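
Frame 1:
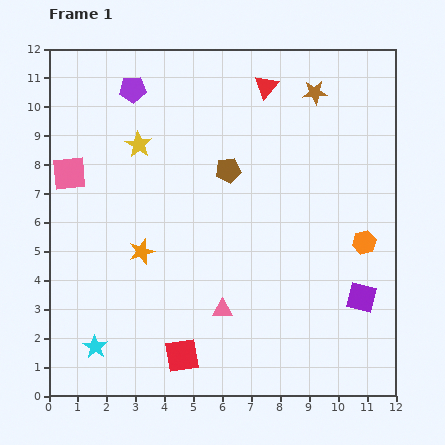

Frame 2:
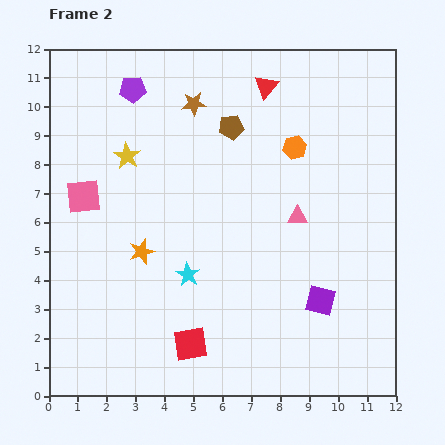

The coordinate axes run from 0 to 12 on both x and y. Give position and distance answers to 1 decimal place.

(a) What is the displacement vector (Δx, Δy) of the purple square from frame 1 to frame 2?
(-1.4, -0.1)

The purple square was at (10.8, 3.4) in frame 1 and (9.4, 3.3) in frame 2.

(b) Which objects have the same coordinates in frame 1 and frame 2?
the orange star, the purple pentagon, the red triangle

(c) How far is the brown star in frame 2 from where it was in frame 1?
4.2

The brown star moved from (9.2, 10.5) to (5.0, 10.1), a distance of √(4.2² + 0.4²) ≈ 4.2.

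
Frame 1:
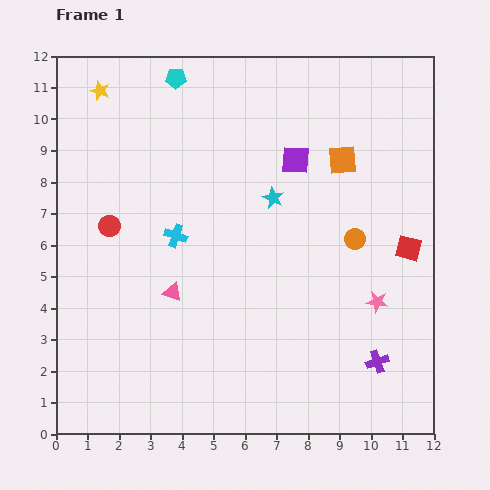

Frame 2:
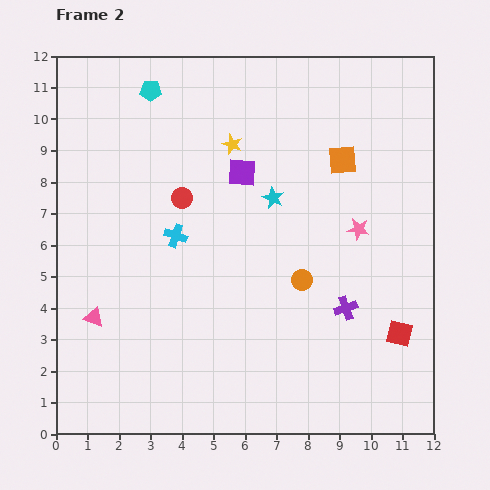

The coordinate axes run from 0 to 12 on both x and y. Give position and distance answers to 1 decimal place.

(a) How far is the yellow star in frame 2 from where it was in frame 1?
4.5

The yellow star moved from (1.4, 10.9) to (5.6, 9.2), a distance of √(4.2² + 1.7²) ≈ 4.5.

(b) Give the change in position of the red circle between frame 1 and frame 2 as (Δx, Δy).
(2.3, 0.9)

The red circle was at (1.7, 6.6) in frame 1 and (4.0, 7.5) in frame 2.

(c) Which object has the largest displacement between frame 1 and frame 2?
the yellow star

(moved 4.5; next 2.7)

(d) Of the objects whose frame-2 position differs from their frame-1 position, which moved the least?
the cyan pentagon

(moved 0.9)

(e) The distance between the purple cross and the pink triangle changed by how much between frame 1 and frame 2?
+1.1

Distance in frame 1: 6.9. Distance in frame 2: 8.0.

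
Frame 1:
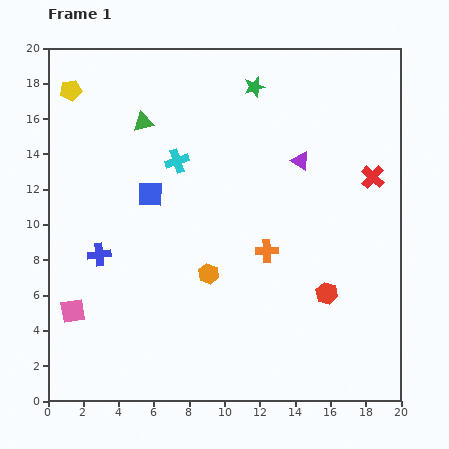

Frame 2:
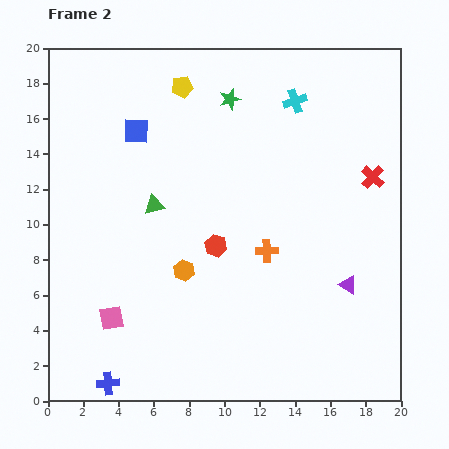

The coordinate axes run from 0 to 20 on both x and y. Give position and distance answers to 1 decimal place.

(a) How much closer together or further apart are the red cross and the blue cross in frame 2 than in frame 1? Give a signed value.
+2.9

Distance in frame 1: 16.1. Distance in frame 2: 19.0.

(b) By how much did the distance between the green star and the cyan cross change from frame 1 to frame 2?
-2.4

Distance in frame 1: 6.1. Distance in frame 2: 3.7.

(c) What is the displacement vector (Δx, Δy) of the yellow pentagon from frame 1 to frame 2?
(6.3, 0.2)

The yellow pentagon was at (1.3, 17.6) in frame 1 and (7.6, 17.8) in frame 2.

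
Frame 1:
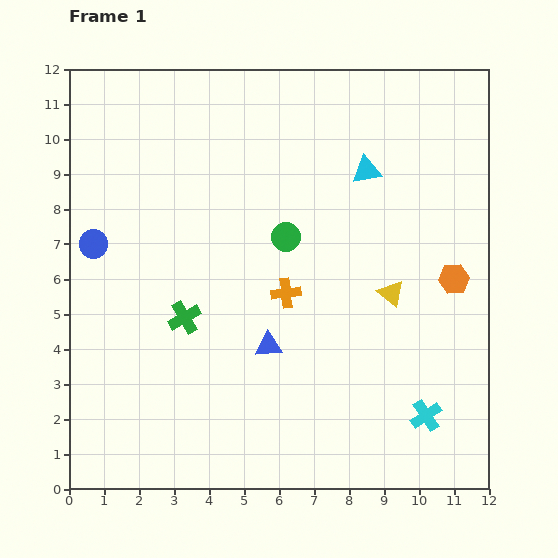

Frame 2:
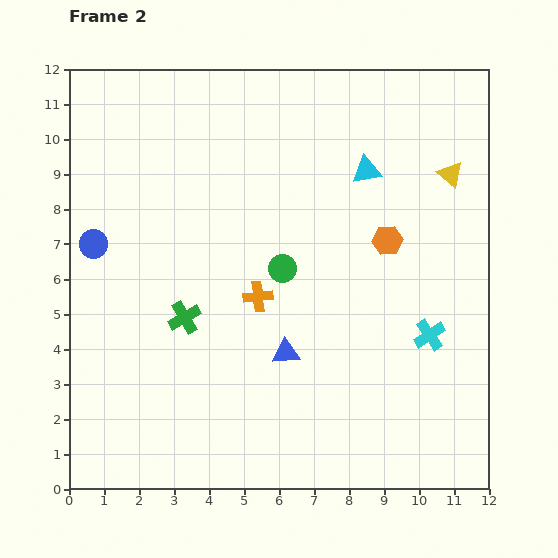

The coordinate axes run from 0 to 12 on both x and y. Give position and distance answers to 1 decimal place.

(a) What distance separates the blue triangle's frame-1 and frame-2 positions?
0.5

The blue triangle moved from (5.7, 4.1) to (6.2, 3.9), a distance of √(0.5² + 0.2²) ≈ 0.5.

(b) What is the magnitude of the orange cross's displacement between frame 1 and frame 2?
0.8

The orange cross moved from (6.2, 5.6) to (5.4, 5.5), a distance of √(0.8² + 0.1²) ≈ 0.8.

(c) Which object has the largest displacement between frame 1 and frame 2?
the yellow triangle

(moved 3.8; next 2.3)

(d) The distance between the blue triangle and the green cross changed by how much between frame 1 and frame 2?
+0.6

Distance in frame 1: 2.5. Distance in frame 2: 3.1.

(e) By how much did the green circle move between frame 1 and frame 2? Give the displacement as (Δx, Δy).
(-0.1, -0.9)

The green circle was at (6.2, 7.2) in frame 1 and (6.1, 6.3) in frame 2.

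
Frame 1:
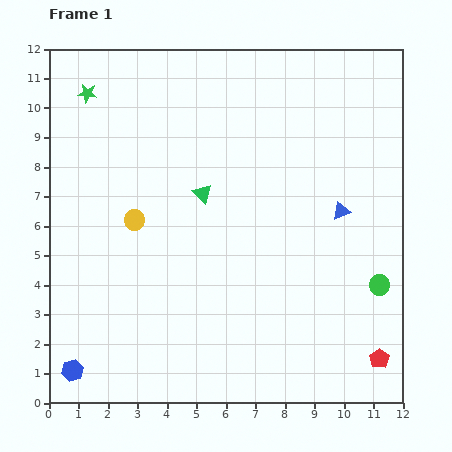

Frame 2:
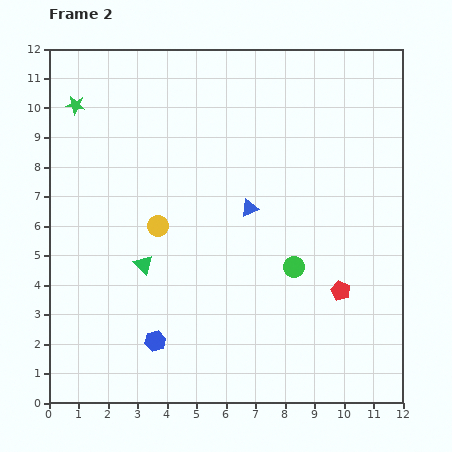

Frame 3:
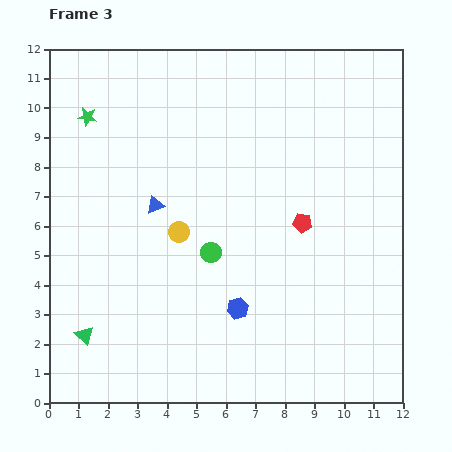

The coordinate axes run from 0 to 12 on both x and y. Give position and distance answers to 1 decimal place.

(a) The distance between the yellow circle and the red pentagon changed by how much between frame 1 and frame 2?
-2.9

Distance in frame 1: 9.5. Distance in frame 2: 6.6.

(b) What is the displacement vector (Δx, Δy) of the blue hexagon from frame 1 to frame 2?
(2.8, 1.0)

The blue hexagon was at (0.8, 1.1) in frame 1 and (3.6, 2.1) in frame 2.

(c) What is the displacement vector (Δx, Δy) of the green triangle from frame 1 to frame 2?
(-2.0, -2.4)

The green triangle was at (5.2, 7.1) in frame 1 and (3.2, 4.7) in frame 2.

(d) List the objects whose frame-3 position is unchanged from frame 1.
none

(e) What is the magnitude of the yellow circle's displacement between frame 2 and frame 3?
0.7

The yellow circle moved from (3.7, 6.0) to (4.4, 5.8), a distance of √(0.7² + 0.2²) ≈ 0.7.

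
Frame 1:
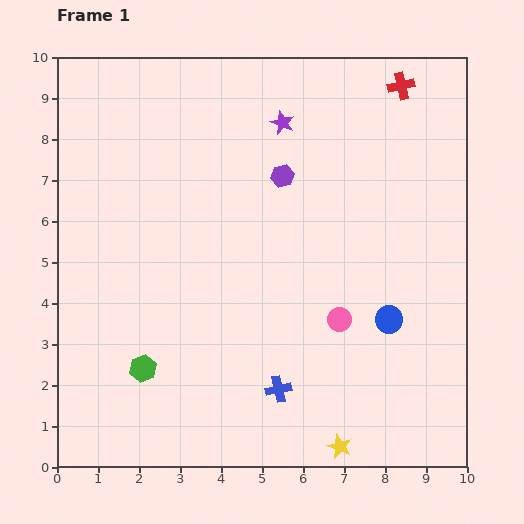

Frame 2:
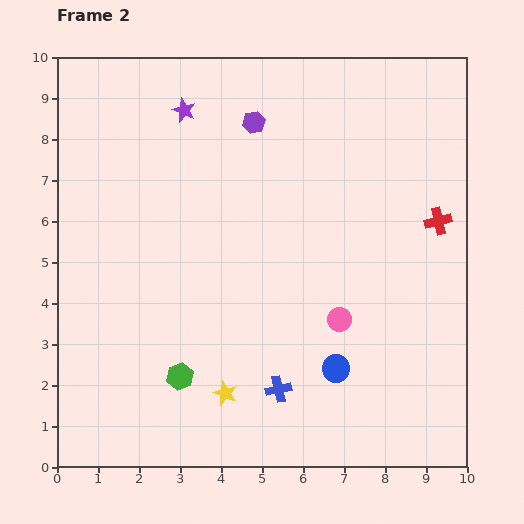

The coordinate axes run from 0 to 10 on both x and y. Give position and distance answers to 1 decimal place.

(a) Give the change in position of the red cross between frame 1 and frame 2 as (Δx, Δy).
(0.9, -3.3)

The red cross was at (8.4, 9.3) in frame 1 and (9.3, 6.0) in frame 2.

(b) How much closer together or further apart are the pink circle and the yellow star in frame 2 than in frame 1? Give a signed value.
+0.2

Distance in frame 1: 3.1. Distance in frame 2: 3.3.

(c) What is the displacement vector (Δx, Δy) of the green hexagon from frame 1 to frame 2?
(0.9, -0.2)

The green hexagon was at (2.1, 2.4) in frame 1 and (3.0, 2.2) in frame 2.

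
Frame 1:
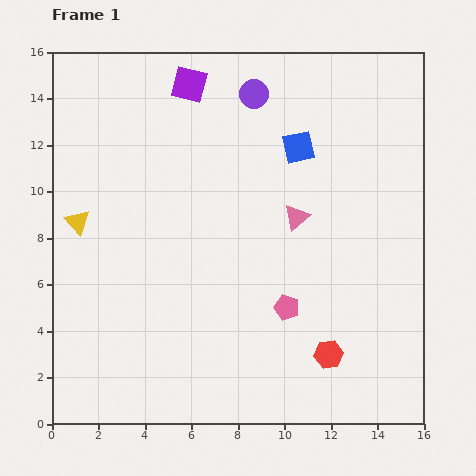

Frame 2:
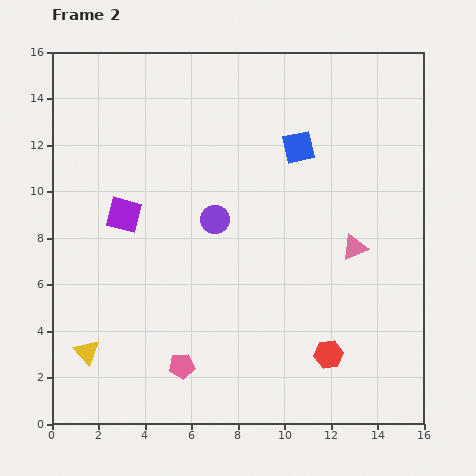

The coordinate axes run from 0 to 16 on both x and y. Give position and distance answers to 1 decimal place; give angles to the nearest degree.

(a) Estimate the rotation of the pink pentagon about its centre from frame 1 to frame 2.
25° counter-clockwise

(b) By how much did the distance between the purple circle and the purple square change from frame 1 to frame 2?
+1.1

Distance in frame 1: 2.8. Distance in frame 2: 3.9.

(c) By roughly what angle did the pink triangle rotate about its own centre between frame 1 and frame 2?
18° clockwise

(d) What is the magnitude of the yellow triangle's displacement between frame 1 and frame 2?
5.6

The yellow triangle moved from (1.1, 8.7) to (1.5, 3.1), a distance of √(0.4² + 5.6²) ≈ 5.6.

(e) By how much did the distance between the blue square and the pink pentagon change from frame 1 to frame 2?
+3.7

Distance in frame 1: 6.9. Distance in frame 2: 10.6.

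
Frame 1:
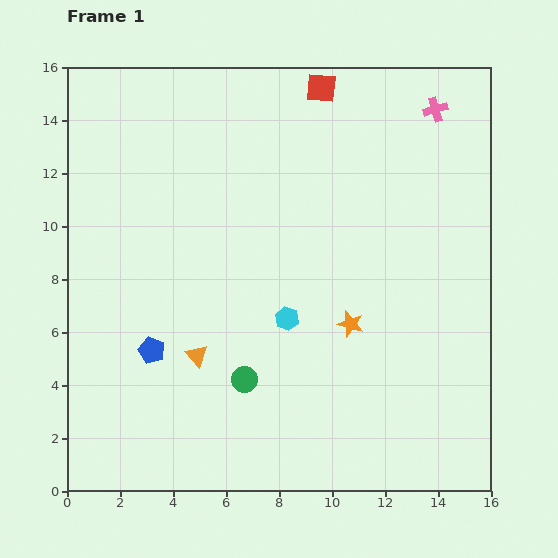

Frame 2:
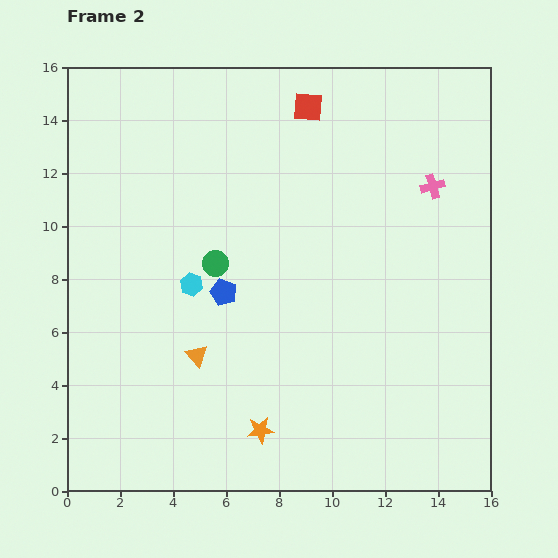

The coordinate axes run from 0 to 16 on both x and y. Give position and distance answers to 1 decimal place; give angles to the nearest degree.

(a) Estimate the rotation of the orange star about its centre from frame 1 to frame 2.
23° counter-clockwise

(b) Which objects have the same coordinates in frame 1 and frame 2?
the orange triangle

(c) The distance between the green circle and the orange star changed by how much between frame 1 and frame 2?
+2.0

Distance in frame 1: 4.5. Distance in frame 2: 6.5.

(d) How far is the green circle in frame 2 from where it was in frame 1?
4.5

The green circle moved from (6.7, 4.2) to (5.6, 8.6), a distance of √(1.1² + 4.4²) ≈ 4.5.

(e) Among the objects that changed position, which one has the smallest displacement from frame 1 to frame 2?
the red square

(moved 0.9)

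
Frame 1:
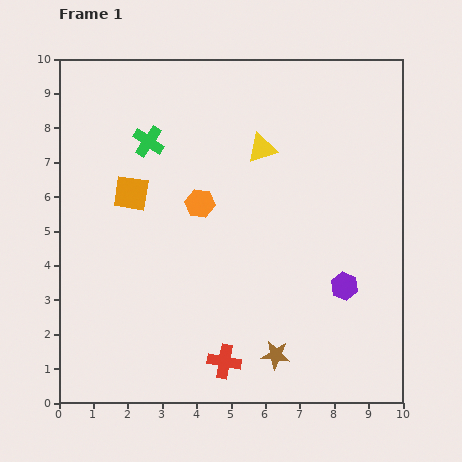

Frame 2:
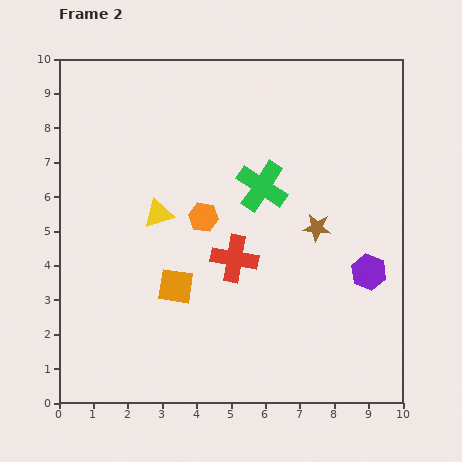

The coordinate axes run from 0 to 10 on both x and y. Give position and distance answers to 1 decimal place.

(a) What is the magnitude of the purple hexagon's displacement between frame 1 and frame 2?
0.8

The purple hexagon moved from (8.3, 3.4) to (9.0, 3.8), a distance of √(0.7² + 0.4²) ≈ 0.8.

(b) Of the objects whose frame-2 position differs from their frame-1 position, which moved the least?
the orange hexagon

(moved 0.4)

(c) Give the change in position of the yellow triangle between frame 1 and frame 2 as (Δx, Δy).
(-3.0, -1.9)

The yellow triangle was at (5.9, 7.4) in frame 1 and (2.9, 5.5) in frame 2.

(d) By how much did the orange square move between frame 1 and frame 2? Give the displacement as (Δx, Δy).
(1.3, -2.7)

The orange square was at (2.1, 6.1) in frame 1 and (3.4, 3.4) in frame 2.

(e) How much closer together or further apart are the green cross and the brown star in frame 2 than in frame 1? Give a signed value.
-5.2

Distance in frame 1: 7.2. Distance in frame 2: 2.0.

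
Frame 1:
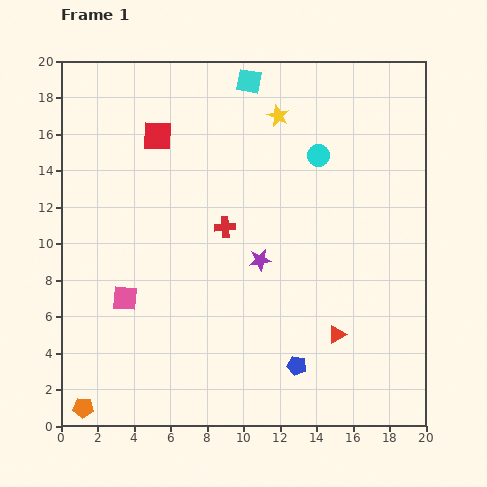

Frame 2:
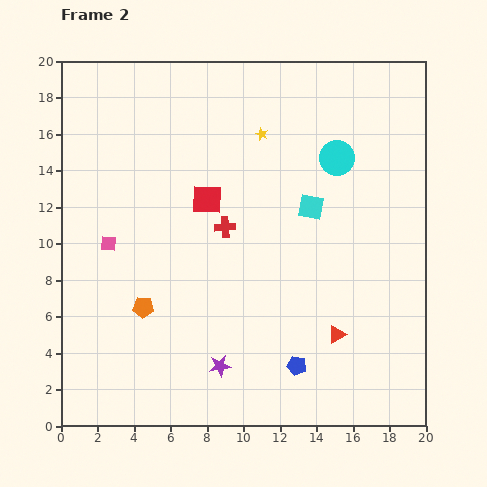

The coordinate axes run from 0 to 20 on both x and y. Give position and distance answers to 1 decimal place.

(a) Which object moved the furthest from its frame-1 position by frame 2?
the cyan square

(moved 7.7; next 6.4)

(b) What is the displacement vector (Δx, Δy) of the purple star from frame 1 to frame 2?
(-2.2, -5.8)

The purple star was at (10.9, 9.1) in frame 1 and (8.7, 3.3) in frame 2.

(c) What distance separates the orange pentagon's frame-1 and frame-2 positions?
6.4

The orange pentagon moved from (1.2, 1.0) to (4.5, 6.5), a distance of √(3.3² + 5.5²) ≈ 6.4.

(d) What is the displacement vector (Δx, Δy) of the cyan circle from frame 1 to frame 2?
(1.0, -0.1)

The cyan circle was at (14.1, 14.8) in frame 1 and (15.1, 14.7) in frame 2.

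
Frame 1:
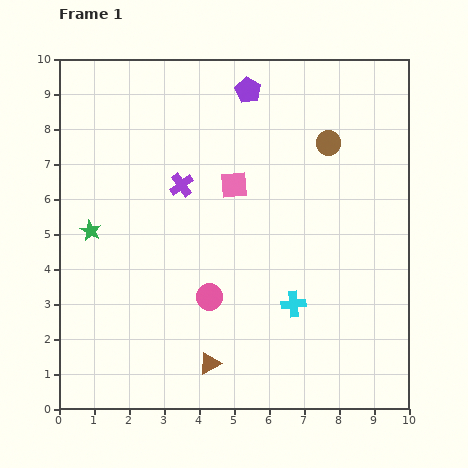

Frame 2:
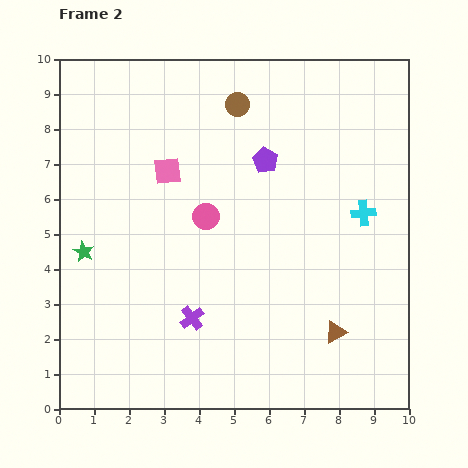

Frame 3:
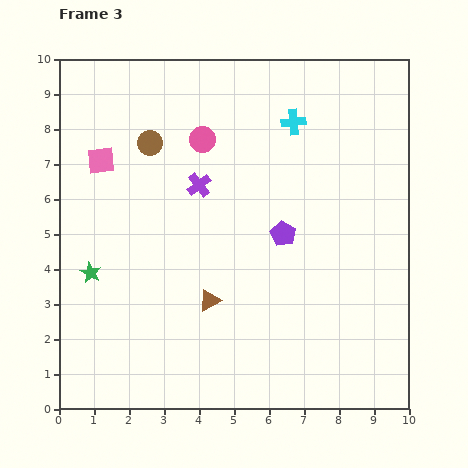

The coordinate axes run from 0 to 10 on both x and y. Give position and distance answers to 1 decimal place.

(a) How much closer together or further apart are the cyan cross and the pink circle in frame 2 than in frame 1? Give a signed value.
+2.1

Distance in frame 1: 2.4. Distance in frame 2: 4.5.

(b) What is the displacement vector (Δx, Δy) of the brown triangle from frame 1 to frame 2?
(3.6, 0.9)

The brown triangle was at (4.3, 1.3) in frame 1 and (7.9, 2.2) in frame 2.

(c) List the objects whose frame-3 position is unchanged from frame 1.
none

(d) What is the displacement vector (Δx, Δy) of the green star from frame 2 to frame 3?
(0.2, -0.6)

The green star was at (0.7, 4.5) in frame 2 and (0.9, 3.9) in frame 3.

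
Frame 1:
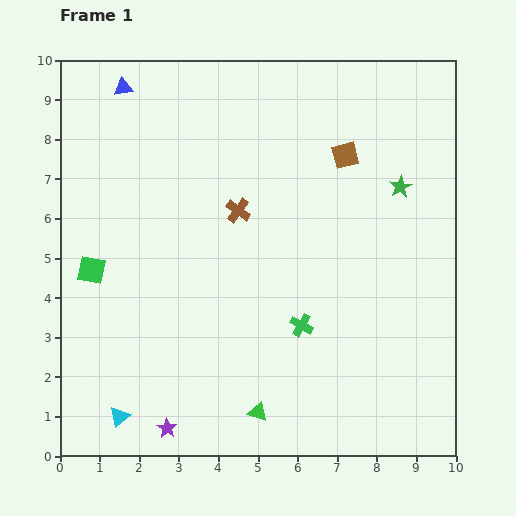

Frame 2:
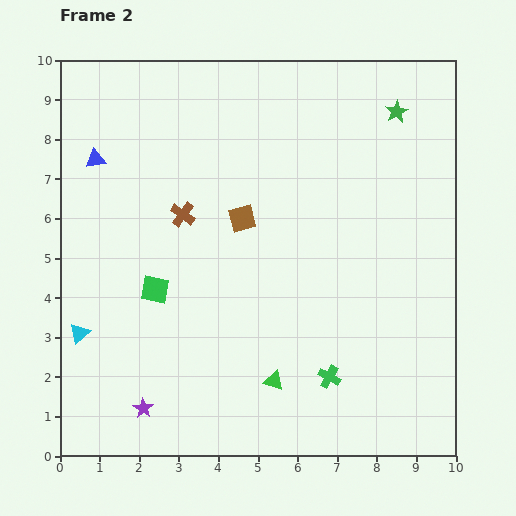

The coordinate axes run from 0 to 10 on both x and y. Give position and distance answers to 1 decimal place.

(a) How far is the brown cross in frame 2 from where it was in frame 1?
1.4

The brown cross moved from (4.5, 6.2) to (3.1, 6.1), a distance of √(1.4² + 0.1²) ≈ 1.4.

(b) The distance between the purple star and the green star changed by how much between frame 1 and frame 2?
+1.4

Distance in frame 1: 8.5. Distance in frame 2: 9.9.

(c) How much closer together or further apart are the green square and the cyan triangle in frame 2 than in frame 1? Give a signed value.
-1.6

Distance in frame 1: 3.8. Distance in frame 2: 2.2.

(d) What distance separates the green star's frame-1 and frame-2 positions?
1.9

The green star moved from (8.6, 6.8) to (8.5, 8.7), a distance of √(0.1² + 1.9²) ≈ 1.9.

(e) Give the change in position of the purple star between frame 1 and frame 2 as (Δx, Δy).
(-0.6, 0.5)

The purple star was at (2.7, 0.7) in frame 1 and (2.1, 1.2) in frame 2.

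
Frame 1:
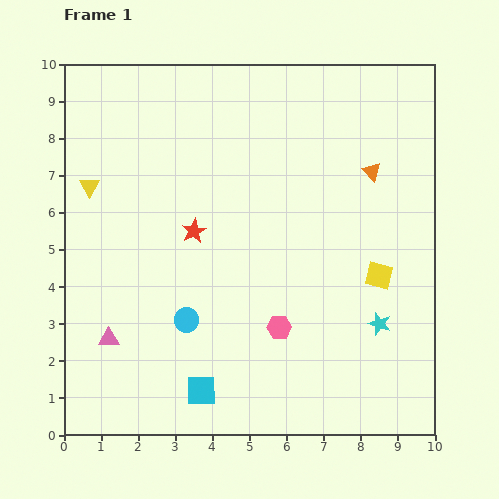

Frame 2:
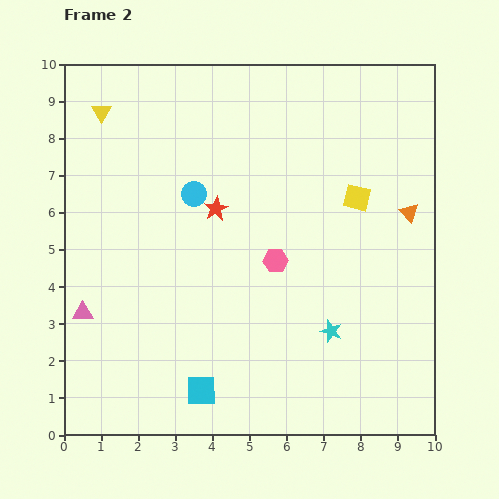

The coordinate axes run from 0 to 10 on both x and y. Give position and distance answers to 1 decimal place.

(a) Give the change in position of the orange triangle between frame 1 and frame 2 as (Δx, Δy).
(1.0, -1.1)

The orange triangle was at (8.3, 7.1) in frame 1 and (9.3, 6.0) in frame 2.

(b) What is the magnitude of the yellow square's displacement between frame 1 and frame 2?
2.2

The yellow square moved from (8.5, 4.3) to (7.9, 6.4), a distance of √(0.6² + 2.1²) ≈ 2.2.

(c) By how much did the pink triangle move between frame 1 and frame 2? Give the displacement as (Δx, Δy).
(-0.7, 0.7)

The pink triangle was at (1.2, 2.6) in frame 1 and (0.5, 3.3) in frame 2.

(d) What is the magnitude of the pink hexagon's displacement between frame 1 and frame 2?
1.8

The pink hexagon moved from (5.8, 2.9) to (5.7, 4.7), a distance of √(0.1² + 1.8²) ≈ 1.8.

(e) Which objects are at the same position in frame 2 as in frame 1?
the cyan square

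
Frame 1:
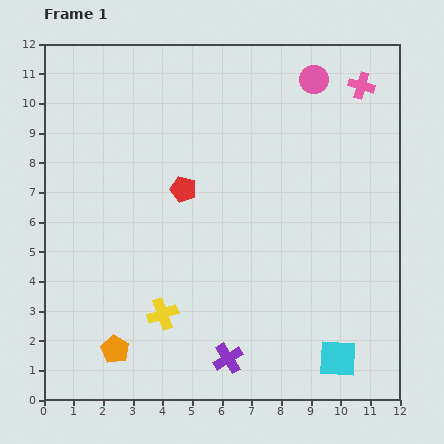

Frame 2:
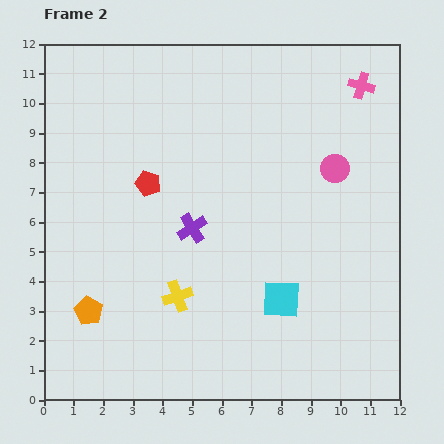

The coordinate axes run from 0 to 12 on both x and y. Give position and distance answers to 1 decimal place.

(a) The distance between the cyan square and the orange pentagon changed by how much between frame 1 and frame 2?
-1.0

Distance in frame 1: 7.5. Distance in frame 2: 6.5.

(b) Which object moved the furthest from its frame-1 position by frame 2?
the purple cross

(moved 4.6; next 3.1)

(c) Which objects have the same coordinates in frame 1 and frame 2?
the pink cross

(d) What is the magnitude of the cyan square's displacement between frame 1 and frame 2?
2.8

The cyan square moved from (9.9, 1.4) to (8.0, 3.4), a distance of √(1.9² + 2.0²) ≈ 2.8.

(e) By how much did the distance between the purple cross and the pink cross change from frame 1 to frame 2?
-2.7

Distance in frame 1: 10.2. Distance in frame 2: 7.5.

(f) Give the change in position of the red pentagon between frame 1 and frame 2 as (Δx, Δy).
(-1.2, 0.2)

The red pentagon was at (4.7, 7.1) in frame 1 and (3.5, 7.3) in frame 2.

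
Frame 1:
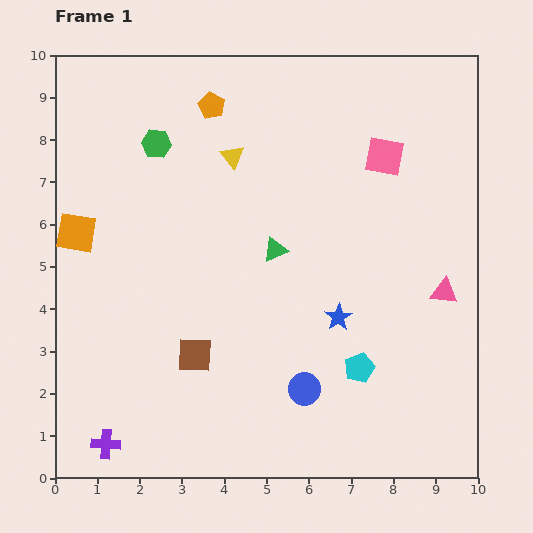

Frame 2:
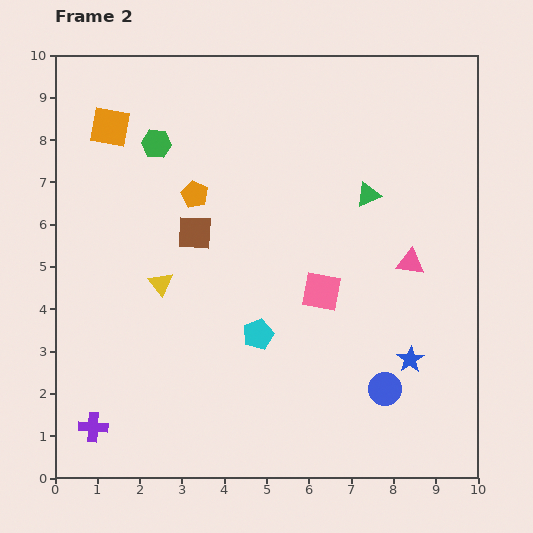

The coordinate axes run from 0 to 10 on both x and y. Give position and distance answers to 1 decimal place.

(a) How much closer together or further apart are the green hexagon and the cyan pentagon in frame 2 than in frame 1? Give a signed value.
-2.1

Distance in frame 1: 7.2. Distance in frame 2: 5.1.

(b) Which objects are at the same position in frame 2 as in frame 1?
the green hexagon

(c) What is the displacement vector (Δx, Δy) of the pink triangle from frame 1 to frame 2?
(-0.8, 0.7)

The pink triangle was at (9.2, 4.4) in frame 1 and (8.4, 5.1) in frame 2.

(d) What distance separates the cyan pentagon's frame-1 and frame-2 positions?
2.5

The cyan pentagon moved from (7.2, 2.6) to (4.8, 3.4), a distance of √(2.4² + 0.8²) ≈ 2.5.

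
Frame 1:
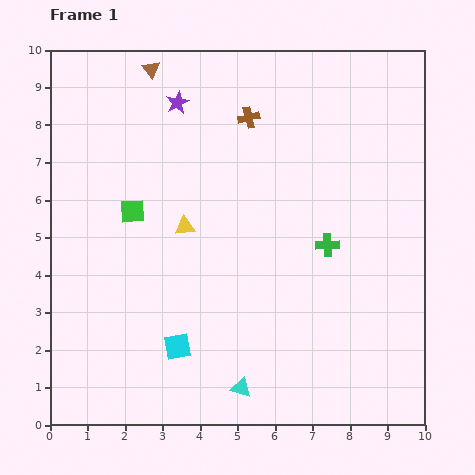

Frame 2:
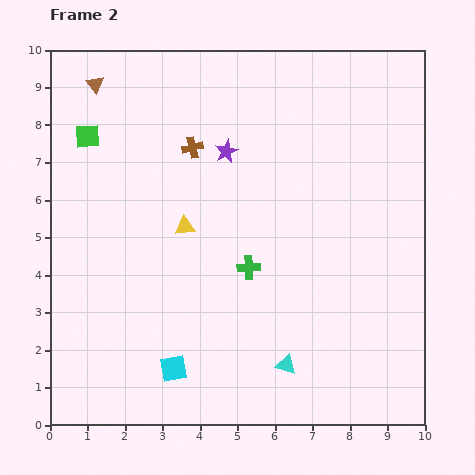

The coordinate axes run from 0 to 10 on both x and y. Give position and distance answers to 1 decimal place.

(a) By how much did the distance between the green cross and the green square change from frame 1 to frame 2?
+0.2

Distance in frame 1: 5.3. Distance in frame 2: 5.5.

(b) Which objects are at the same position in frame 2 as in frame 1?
the yellow triangle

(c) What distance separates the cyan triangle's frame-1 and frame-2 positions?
1.3

The cyan triangle moved from (5.1, 1.0) to (6.3, 1.6), a distance of √(1.2² + 0.6²) ≈ 1.3.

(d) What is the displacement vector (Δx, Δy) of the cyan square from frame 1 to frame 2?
(-0.1, -0.6)

The cyan square was at (3.4, 2.1) in frame 1 and (3.3, 1.5) in frame 2.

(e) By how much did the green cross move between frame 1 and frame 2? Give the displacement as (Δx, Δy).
(-2.1, -0.6)

The green cross was at (7.4, 4.8) in frame 1 and (5.3, 4.2) in frame 2.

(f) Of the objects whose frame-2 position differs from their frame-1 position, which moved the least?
the cyan square

(moved 0.6)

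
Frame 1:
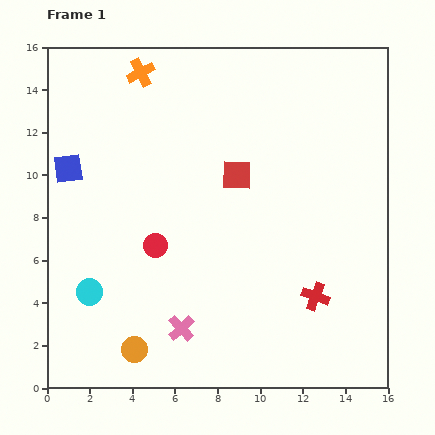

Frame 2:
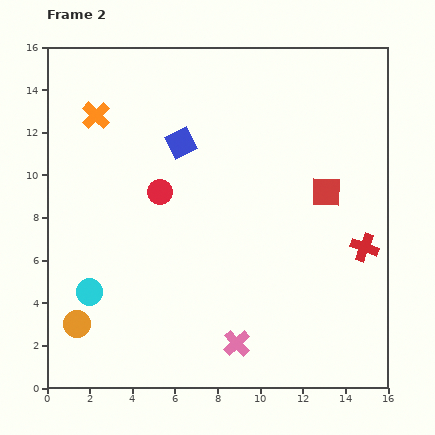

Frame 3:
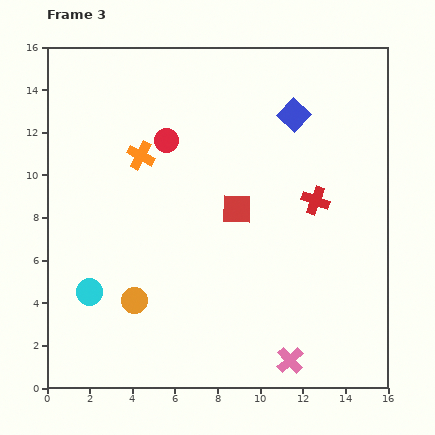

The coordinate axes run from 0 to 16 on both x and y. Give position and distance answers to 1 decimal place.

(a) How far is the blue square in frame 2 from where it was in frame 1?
5.4

The blue square moved from (1.0, 10.3) to (6.3, 11.5), a distance of √(5.3² + 1.2²) ≈ 5.4.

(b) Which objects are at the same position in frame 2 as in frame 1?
the cyan circle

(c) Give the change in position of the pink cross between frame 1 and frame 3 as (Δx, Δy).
(5.1, -1.5)

The pink cross was at (6.3, 2.8) in frame 1 and (11.4, 1.3) in frame 3.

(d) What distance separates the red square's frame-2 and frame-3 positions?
4.3

The red square moved from (13.1, 9.2) to (8.9, 8.4), a distance of √(4.2² + 0.8²) ≈ 4.3.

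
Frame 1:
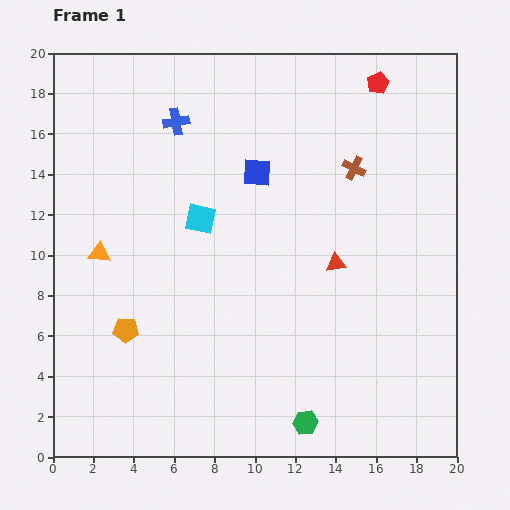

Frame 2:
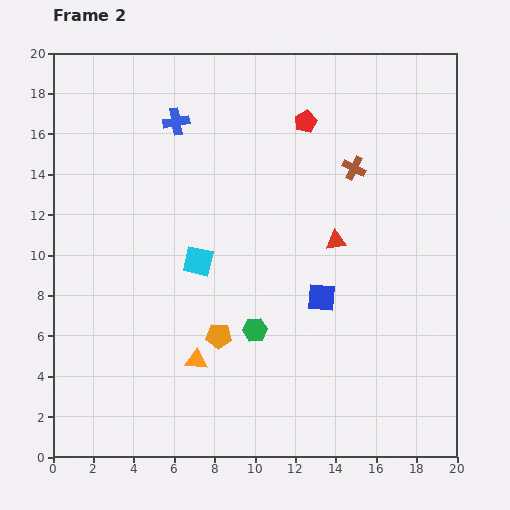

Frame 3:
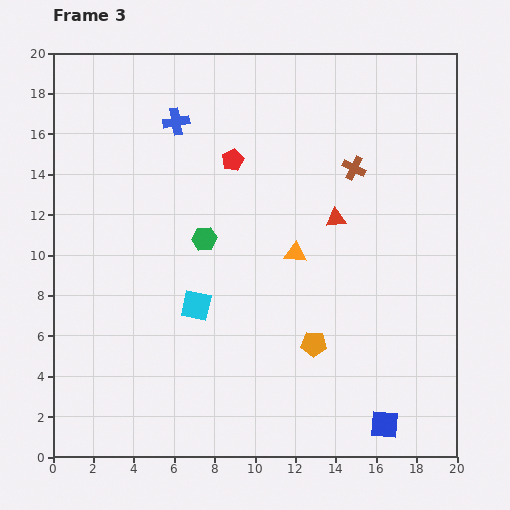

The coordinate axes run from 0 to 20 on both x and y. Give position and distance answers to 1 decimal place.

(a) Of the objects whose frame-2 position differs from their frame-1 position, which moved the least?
the red triangle

(moved 1.1)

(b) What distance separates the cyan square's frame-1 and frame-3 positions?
4.3

The cyan square moved from (7.3, 11.8) to (7.1, 7.5), a distance of √(0.2² + 4.3²) ≈ 4.3.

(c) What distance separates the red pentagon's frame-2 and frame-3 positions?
4.1

The red pentagon moved from (12.5, 16.6) to (8.9, 14.7), a distance of √(3.6² + 1.9²) ≈ 4.1.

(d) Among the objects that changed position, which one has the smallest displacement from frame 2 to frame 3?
the red triangle

(moved 1.1)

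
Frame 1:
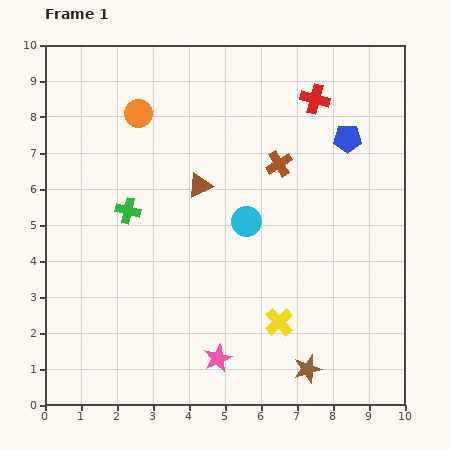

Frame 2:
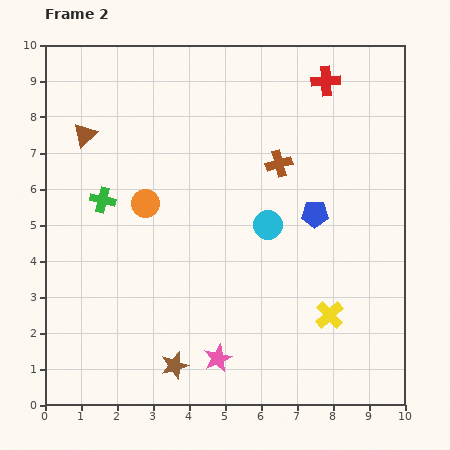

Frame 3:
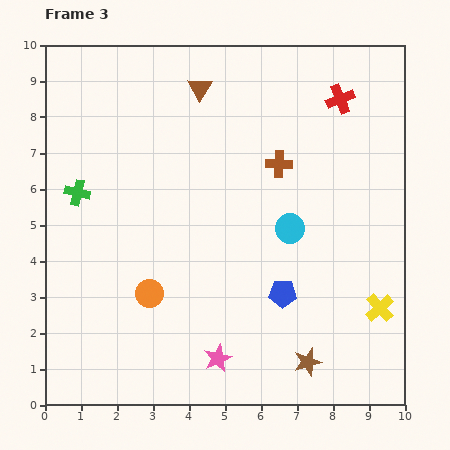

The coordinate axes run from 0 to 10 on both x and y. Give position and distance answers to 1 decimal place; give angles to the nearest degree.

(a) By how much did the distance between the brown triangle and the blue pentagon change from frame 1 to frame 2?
+2.5

Distance in frame 1: 4.3. Distance in frame 2: 6.8.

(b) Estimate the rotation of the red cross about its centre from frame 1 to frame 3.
39° counter-clockwise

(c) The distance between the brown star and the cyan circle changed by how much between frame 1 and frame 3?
-0.7

Distance in frame 1: 4.4. Distance in frame 3: 3.7.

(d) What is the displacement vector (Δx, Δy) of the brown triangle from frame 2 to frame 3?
(3.2, 1.3)

The brown triangle was at (1.1, 7.5) in frame 2 and (4.3, 8.8) in frame 3.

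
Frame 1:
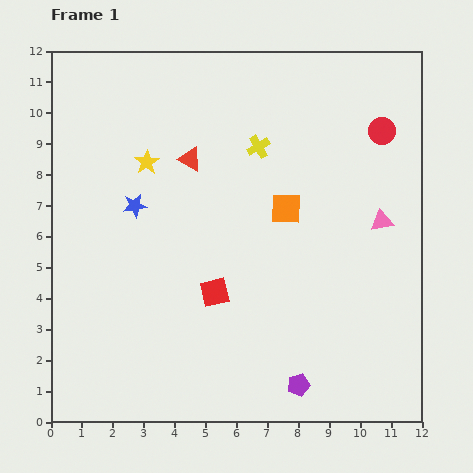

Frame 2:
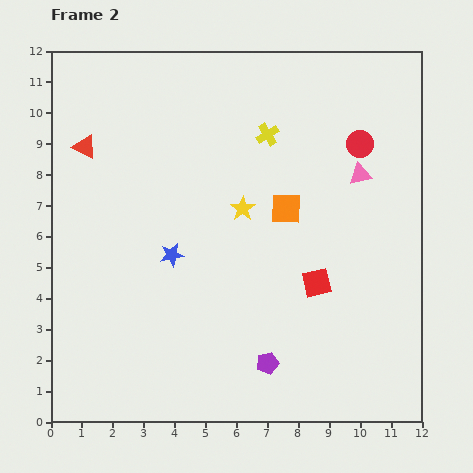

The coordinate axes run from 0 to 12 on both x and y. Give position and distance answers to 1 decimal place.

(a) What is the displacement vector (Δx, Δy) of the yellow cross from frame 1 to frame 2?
(0.3, 0.4)

The yellow cross was at (6.7, 8.9) in frame 1 and (7.0, 9.3) in frame 2.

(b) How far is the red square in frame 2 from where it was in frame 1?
3.3

The red square moved from (5.3, 4.2) to (8.6, 4.5), a distance of √(3.3² + 0.3²) ≈ 3.3.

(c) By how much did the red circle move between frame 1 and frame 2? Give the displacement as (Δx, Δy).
(-0.7, -0.4)

The red circle was at (10.7, 9.4) in frame 1 and (10.0, 9.0) in frame 2.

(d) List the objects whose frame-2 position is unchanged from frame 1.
the orange square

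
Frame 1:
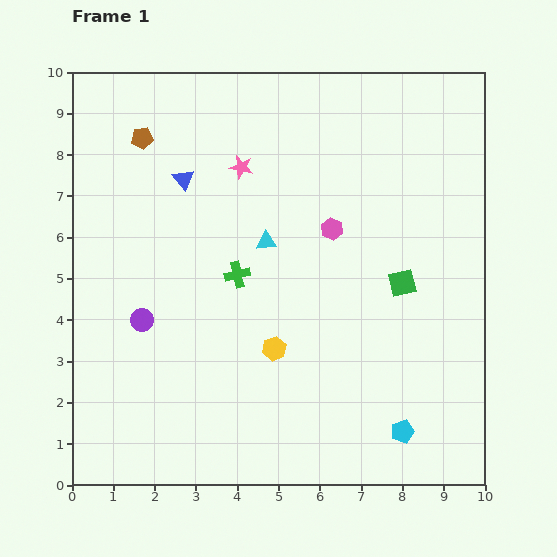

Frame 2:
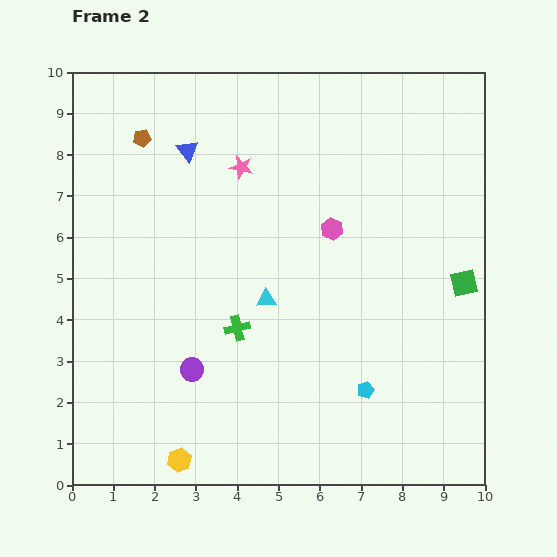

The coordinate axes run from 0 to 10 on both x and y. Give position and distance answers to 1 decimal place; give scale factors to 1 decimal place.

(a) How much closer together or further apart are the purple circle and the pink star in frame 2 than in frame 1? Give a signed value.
+0.6

Distance in frame 1: 4.4. Distance in frame 2: 5.0.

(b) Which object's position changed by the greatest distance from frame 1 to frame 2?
the yellow hexagon

(moved 3.5; next 1.7)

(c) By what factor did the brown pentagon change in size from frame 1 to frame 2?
0.8×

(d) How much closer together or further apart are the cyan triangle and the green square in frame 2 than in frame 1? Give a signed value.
+1.4

Distance in frame 1: 3.4. Distance in frame 2: 4.8.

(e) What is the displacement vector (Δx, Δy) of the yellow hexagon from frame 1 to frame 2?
(-2.3, -2.7)

The yellow hexagon was at (4.9, 3.3) in frame 1 and (2.6, 0.6) in frame 2.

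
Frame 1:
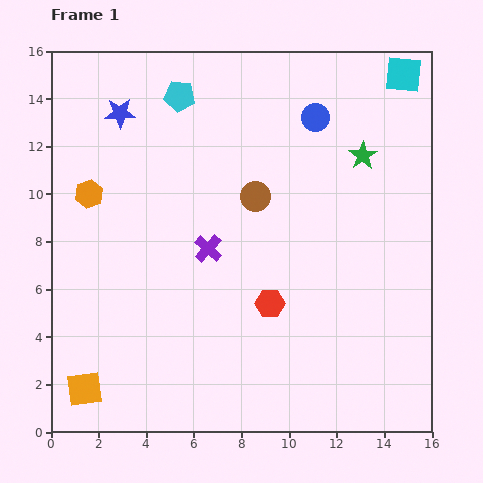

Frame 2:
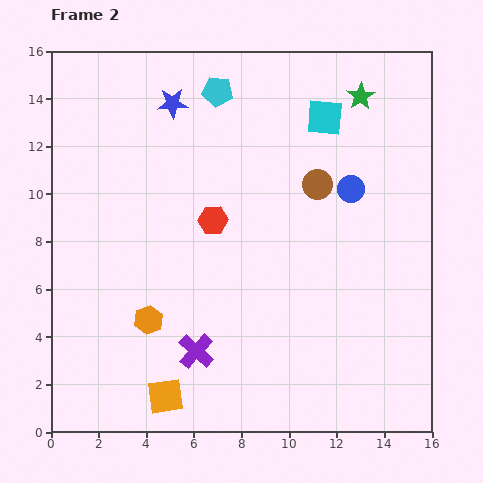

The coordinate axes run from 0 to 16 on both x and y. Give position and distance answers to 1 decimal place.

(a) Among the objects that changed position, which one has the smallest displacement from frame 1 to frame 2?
the cyan pentagon

(moved 1.6)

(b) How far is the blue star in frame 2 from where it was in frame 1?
2.2

The blue star moved from (2.9, 13.4) to (5.1, 13.8), a distance of √(2.2² + 0.4²) ≈ 2.2.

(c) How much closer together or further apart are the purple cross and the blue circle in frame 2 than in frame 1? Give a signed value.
+2.3

Distance in frame 1: 7.1. Distance in frame 2: 9.4.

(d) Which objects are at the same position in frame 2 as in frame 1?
none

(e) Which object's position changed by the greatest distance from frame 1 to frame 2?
the orange hexagon

(moved 5.9; next 4.3)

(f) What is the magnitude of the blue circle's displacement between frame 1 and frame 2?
3.4

The blue circle moved from (11.1, 13.2) to (12.6, 10.2), a distance of √(1.5² + 3.0²) ≈ 3.4.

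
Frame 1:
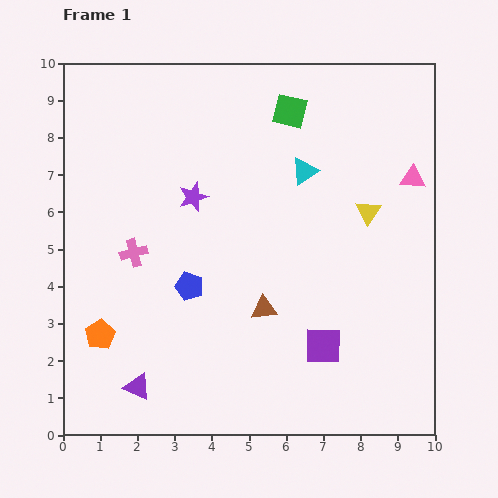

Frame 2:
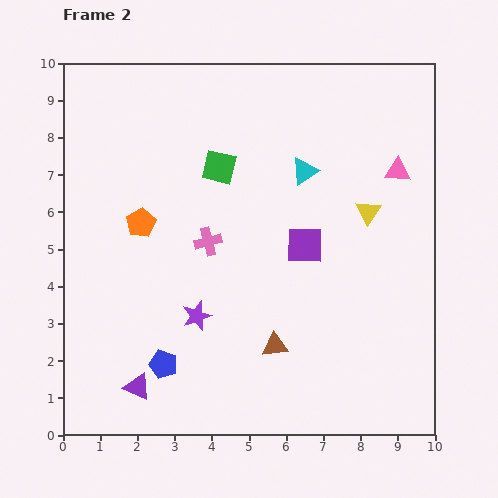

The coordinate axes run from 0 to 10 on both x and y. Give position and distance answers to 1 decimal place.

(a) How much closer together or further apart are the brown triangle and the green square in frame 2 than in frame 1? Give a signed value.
-0.3

Distance in frame 1: 5.3. Distance in frame 2: 5.0.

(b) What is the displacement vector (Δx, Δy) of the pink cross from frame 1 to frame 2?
(2.0, 0.3)

The pink cross was at (1.9, 4.9) in frame 1 and (3.9, 5.2) in frame 2.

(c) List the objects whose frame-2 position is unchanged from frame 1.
the purple triangle, the cyan triangle, the yellow triangle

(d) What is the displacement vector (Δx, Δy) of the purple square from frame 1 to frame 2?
(-0.5, 2.7)

The purple square was at (7.0, 2.4) in frame 1 and (6.5, 5.1) in frame 2.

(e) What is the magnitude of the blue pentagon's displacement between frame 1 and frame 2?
2.2

The blue pentagon moved from (3.4, 4.0) to (2.7, 1.9), a distance of √(0.7² + 2.1²) ≈ 2.2.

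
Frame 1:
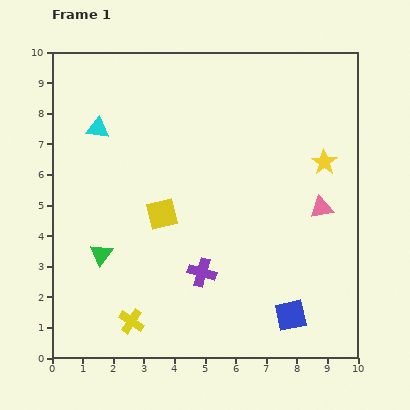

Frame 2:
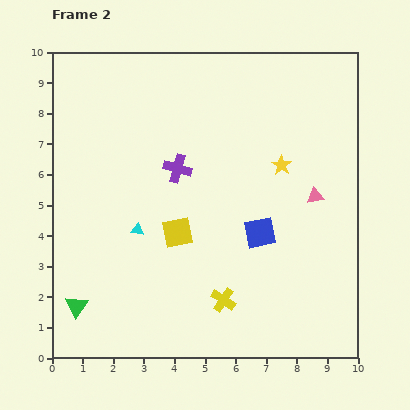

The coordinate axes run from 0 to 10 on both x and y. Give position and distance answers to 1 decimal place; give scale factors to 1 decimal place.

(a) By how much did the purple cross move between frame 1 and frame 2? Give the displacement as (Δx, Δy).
(-0.8, 3.4)

The purple cross was at (4.9, 2.8) in frame 1 and (4.1, 6.2) in frame 2.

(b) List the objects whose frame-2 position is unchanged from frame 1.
none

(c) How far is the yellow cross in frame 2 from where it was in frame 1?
3.1

The yellow cross moved from (2.6, 1.2) to (5.6, 1.9), a distance of √(3.0² + 0.7²) ≈ 3.1.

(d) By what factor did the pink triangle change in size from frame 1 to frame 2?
0.7×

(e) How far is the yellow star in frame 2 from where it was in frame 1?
1.4

The yellow star moved from (8.9, 6.4) to (7.5, 6.3), a distance of √(1.4² + 0.1²) ≈ 1.4.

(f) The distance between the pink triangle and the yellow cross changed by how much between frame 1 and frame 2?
-2.7

Distance in frame 1: 7.2. Distance in frame 2: 4.5.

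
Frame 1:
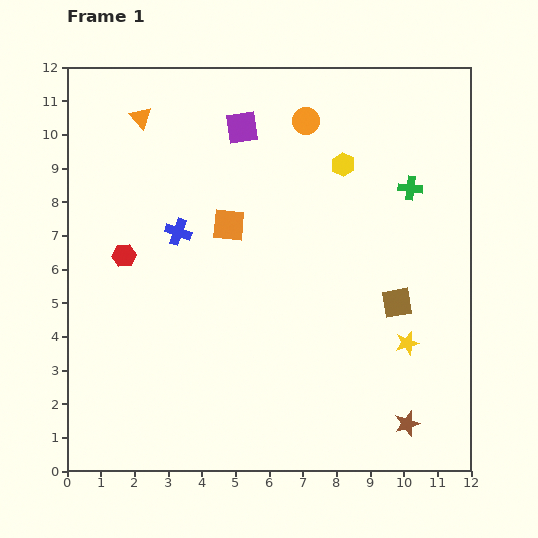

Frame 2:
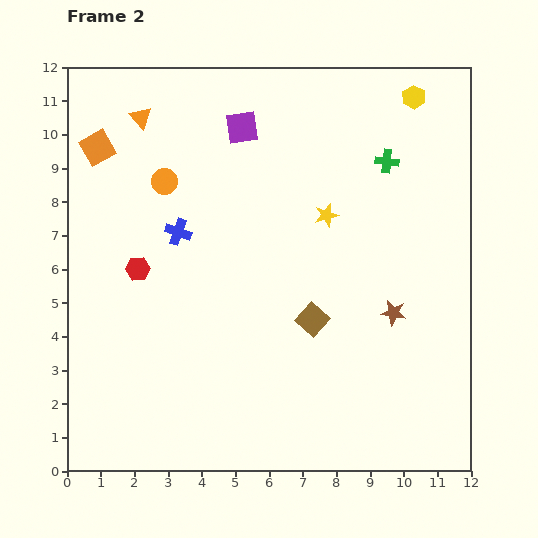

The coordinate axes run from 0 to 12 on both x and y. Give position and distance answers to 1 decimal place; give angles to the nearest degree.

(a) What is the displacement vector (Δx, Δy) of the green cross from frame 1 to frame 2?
(-0.7, 0.8)

The green cross was at (10.2, 8.4) in frame 1 and (9.5, 9.2) in frame 2.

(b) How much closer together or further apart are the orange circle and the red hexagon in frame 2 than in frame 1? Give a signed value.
-4.0

Distance in frame 1: 6.7. Distance in frame 2: 2.7.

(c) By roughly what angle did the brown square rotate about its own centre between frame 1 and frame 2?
38° counter-clockwise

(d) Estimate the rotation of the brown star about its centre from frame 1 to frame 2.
27° clockwise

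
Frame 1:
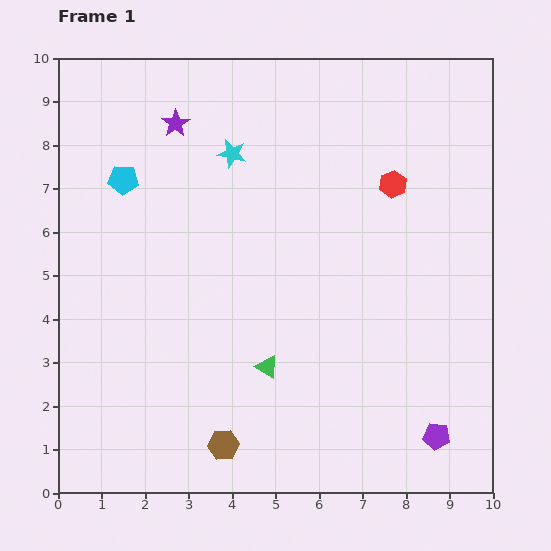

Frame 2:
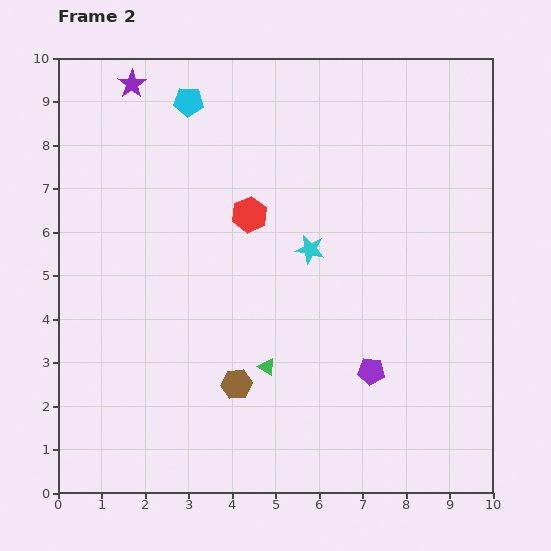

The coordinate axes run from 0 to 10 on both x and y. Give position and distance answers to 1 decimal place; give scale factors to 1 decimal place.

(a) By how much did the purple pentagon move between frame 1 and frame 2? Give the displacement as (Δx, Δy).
(-1.5, 1.5)

The purple pentagon was at (8.7, 1.3) in frame 1 and (7.2, 2.8) in frame 2.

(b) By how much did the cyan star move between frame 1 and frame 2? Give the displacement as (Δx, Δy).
(1.8, -2.2)

The cyan star was at (4.0, 7.8) in frame 1 and (5.8, 5.6) in frame 2.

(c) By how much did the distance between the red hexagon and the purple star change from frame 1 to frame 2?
-1.2

Distance in frame 1: 5.2. Distance in frame 2: 4.0.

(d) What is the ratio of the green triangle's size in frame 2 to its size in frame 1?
0.7×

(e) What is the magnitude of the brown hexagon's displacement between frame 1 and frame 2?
1.4

The brown hexagon moved from (3.8, 1.1) to (4.1, 2.5), a distance of √(0.3² + 1.4²) ≈ 1.4.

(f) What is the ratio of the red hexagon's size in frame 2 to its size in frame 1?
1.3×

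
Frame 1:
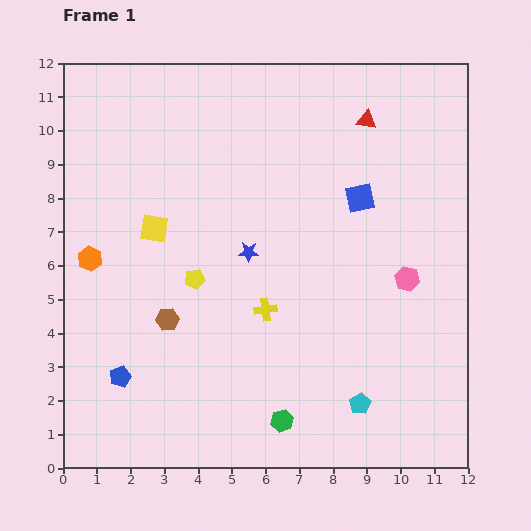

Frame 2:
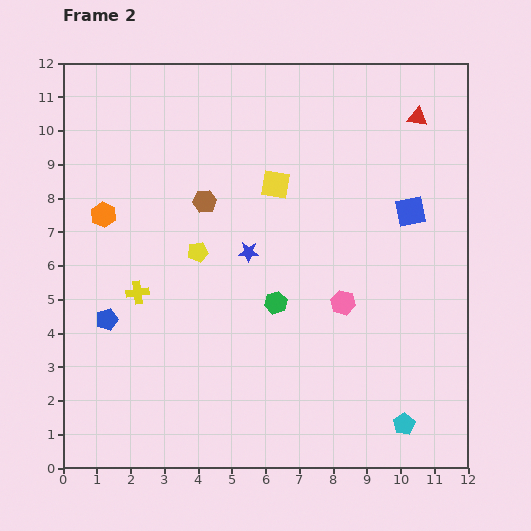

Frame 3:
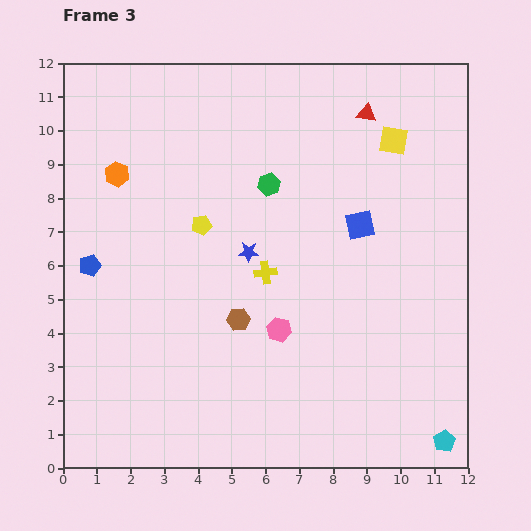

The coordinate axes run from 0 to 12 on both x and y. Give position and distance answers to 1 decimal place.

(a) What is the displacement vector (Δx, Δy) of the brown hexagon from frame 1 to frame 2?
(1.1, 3.5)

The brown hexagon was at (3.1, 4.4) in frame 1 and (4.2, 7.9) in frame 2.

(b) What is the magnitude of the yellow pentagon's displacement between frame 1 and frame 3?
1.6

The yellow pentagon moved from (3.9, 5.6) to (4.1, 7.2), a distance of √(0.2² + 1.6²) ≈ 1.6.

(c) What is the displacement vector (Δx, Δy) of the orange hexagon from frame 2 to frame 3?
(0.4, 1.2)

The orange hexagon was at (1.2, 7.5) in frame 2 and (1.6, 8.7) in frame 3.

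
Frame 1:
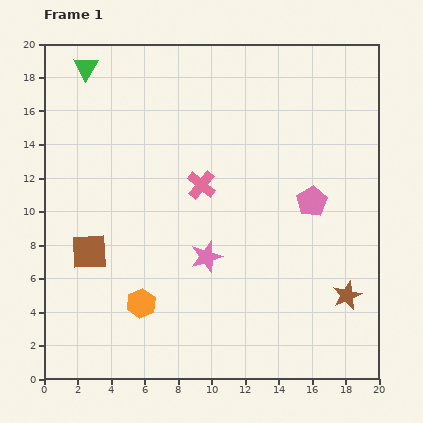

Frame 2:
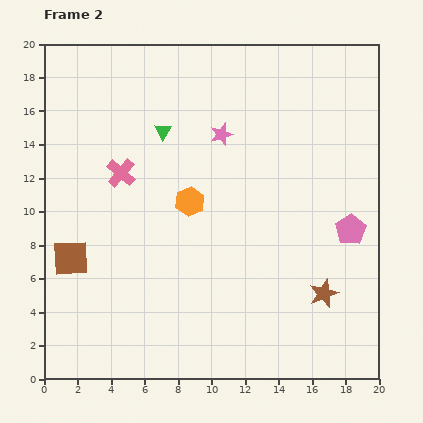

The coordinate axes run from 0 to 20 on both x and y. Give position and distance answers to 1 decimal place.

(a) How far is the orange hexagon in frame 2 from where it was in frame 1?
6.8

The orange hexagon moved from (5.8, 4.5) to (8.7, 10.6), a distance of √(2.9² + 6.1²) ≈ 6.8.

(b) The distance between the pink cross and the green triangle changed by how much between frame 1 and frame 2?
-6.3

Distance in frame 1: 9.8. Distance in frame 2: 3.5.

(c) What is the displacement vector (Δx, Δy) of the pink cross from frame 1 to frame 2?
(-4.8, 0.7)

The pink cross was at (9.4, 11.6) in frame 1 and (4.6, 12.3) in frame 2.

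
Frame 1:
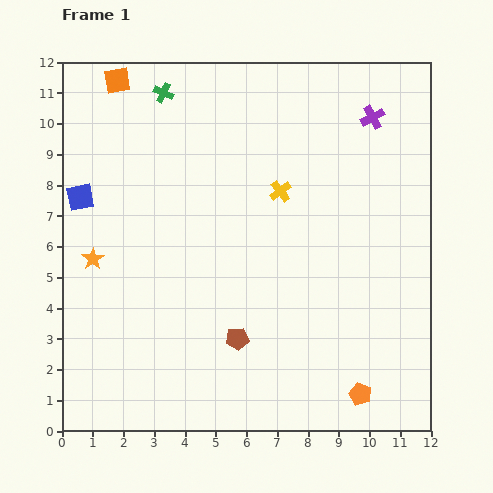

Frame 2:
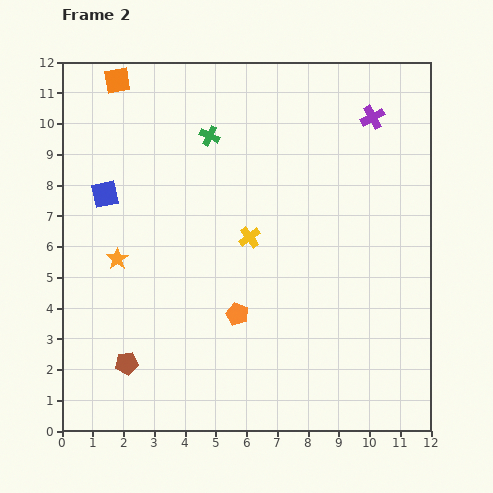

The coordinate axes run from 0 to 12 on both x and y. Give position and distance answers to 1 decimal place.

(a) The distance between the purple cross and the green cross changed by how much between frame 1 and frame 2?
-1.5

Distance in frame 1: 6.8. Distance in frame 2: 5.3.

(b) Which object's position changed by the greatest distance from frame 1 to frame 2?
the orange pentagon

(moved 4.8; next 3.7)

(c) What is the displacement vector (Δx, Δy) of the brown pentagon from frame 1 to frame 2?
(-3.6, -0.8)

The brown pentagon was at (5.7, 3.0) in frame 1 and (2.1, 2.2) in frame 2.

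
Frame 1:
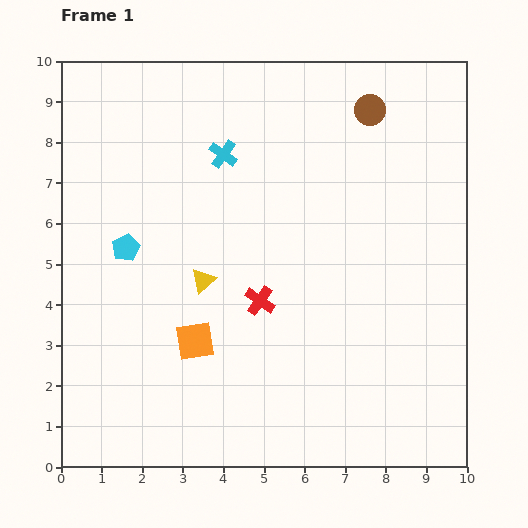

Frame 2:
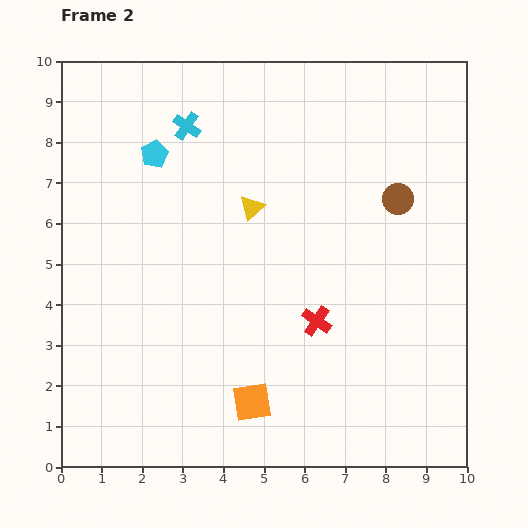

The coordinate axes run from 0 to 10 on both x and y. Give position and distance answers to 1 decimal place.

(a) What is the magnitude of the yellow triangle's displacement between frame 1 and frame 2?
2.2

The yellow triangle moved from (3.5, 4.6) to (4.7, 6.4), a distance of √(1.2² + 1.8²) ≈ 2.2.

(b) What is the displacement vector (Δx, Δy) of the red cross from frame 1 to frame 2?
(1.4, -0.5)

The red cross was at (4.9, 4.1) in frame 1 and (6.3, 3.6) in frame 2.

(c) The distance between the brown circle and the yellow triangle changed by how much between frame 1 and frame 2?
-2.3

Distance in frame 1: 5.9. Distance in frame 2: 3.6.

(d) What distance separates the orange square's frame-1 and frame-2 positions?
2.1

The orange square moved from (3.3, 3.1) to (4.7, 1.6), a distance of √(1.4² + 1.5²) ≈ 2.1.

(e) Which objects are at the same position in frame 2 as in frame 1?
none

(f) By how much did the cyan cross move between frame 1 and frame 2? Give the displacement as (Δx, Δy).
(-0.9, 0.7)

The cyan cross was at (4.0, 7.7) in frame 1 and (3.1, 8.4) in frame 2.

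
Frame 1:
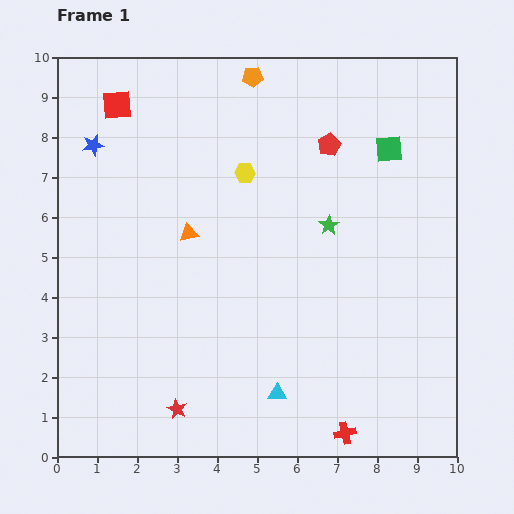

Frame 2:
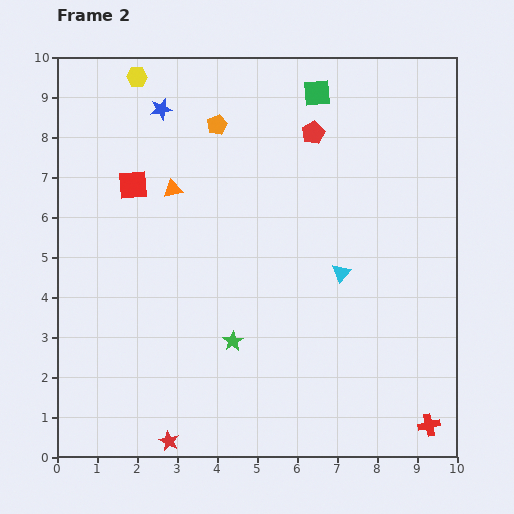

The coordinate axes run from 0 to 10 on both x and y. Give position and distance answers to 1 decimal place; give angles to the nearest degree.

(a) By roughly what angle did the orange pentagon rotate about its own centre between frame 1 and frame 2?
20° counter-clockwise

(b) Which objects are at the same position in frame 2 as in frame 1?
none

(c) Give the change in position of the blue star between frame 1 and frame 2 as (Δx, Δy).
(1.7, 0.9)

The blue star was at (0.9, 7.8) in frame 1 and (2.6, 8.7) in frame 2.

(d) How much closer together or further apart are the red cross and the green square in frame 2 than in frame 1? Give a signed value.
+1.6

Distance in frame 1: 7.2. Distance in frame 2: 8.8.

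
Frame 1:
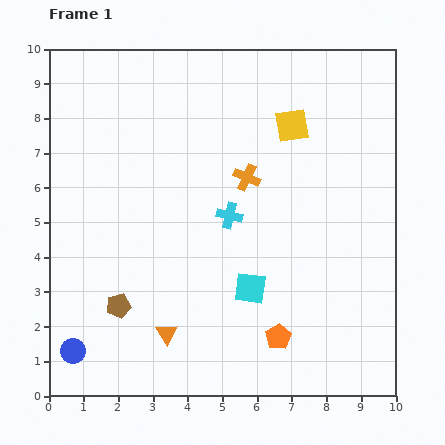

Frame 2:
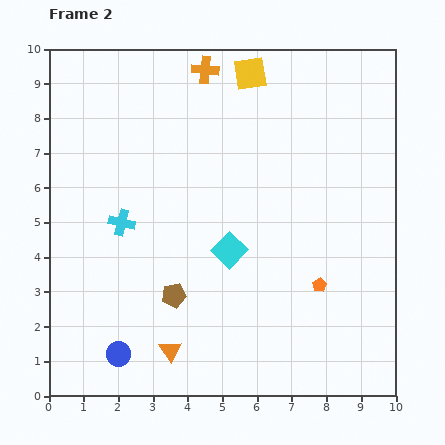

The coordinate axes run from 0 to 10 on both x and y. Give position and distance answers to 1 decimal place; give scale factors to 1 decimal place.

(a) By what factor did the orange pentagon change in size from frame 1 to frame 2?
0.6×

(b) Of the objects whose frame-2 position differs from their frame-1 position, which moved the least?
the orange triangle

(moved 0.5)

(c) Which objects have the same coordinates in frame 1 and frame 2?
none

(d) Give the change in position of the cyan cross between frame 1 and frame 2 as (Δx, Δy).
(-3.1, -0.2)

The cyan cross was at (5.2, 5.2) in frame 1 and (2.1, 5.0) in frame 2.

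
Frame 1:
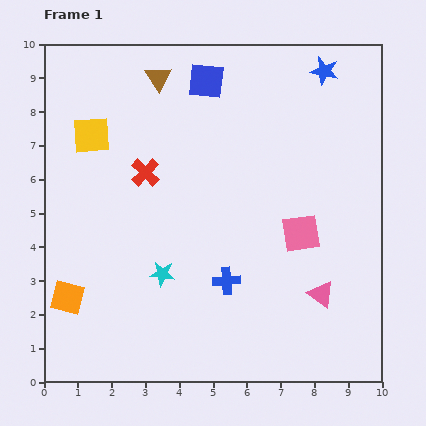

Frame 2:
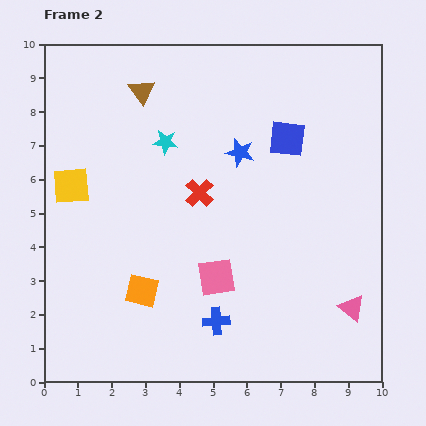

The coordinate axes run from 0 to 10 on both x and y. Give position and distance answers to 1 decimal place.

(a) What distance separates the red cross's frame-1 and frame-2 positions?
1.7

The red cross moved from (3.0, 6.2) to (4.6, 5.6), a distance of √(1.6² + 0.6²) ≈ 1.7.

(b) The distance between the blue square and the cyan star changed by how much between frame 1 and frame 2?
-2.2

Distance in frame 1: 5.8. Distance in frame 2: 3.6.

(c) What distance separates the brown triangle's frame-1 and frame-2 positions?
0.6

The brown triangle moved from (3.4, 9.0) to (2.9, 8.6), a distance of √(0.5² + 0.4²) ≈ 0.6.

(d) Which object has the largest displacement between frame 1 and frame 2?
the cyan star

(moved 3.9; next 3.5)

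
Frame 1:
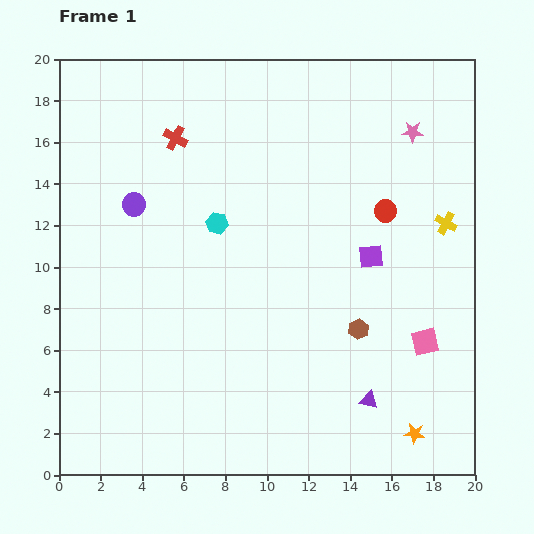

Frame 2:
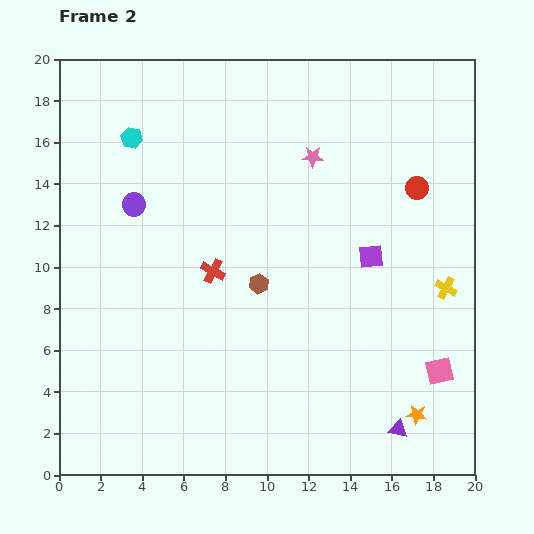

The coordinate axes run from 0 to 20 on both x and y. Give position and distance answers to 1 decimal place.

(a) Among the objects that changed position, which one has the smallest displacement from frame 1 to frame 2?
the orange star

(moved 0.9)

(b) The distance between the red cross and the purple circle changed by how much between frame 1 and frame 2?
+1.2

Distance in frame 1: 3.8. Distance in frame 2: 5.0.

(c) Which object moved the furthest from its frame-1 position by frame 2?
the red cross

(moved 6.6; next 5.8)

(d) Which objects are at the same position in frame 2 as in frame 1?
the purple circle, the purple square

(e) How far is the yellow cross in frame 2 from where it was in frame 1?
3.1

The yellow cross moved from (18.6, 12.1) to (18.6, 9.0), a distance of √(0.0² + 3.1²) ≈ 3.1.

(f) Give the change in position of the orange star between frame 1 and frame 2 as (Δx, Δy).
(0.1, 0.9)

The orange star was at (17.1, 2.0) in frame 1 and (17.2, 2.9) in frame 2.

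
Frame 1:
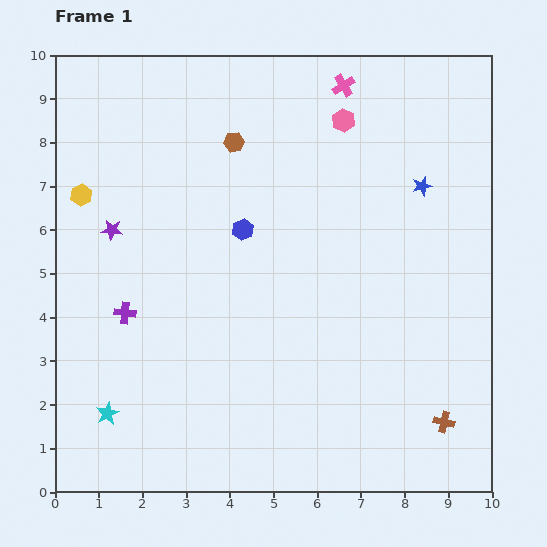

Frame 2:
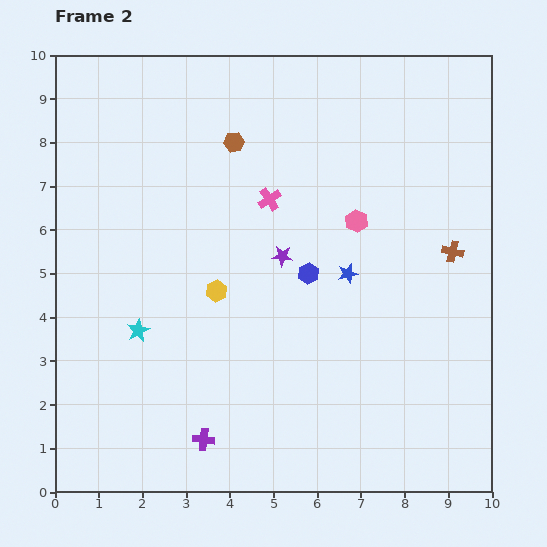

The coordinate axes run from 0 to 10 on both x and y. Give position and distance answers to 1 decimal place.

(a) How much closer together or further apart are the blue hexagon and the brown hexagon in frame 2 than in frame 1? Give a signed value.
+1.4

Distance in frame 1: 2.0. Distance in frame 2: 3.4.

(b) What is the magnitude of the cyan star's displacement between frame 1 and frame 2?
2.0

The cyan star moved from (1.2, 1.8) to (1.9, 3.7), a distance of √(0.7² + 1.9²) ≈ 2.0.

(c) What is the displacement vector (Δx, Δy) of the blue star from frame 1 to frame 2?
(-1.7, -2.0)

The blue star was at (8.4, 7.0) in frame 1 and (6.7, 5.0) in frame 2.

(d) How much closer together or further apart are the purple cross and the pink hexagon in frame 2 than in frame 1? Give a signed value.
-0.6

Distance in frame 1: 6.7. Distance in frame 2: 6.1.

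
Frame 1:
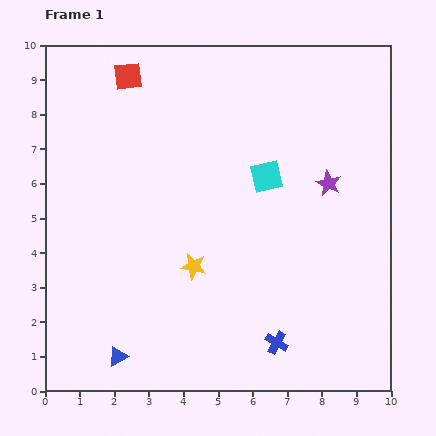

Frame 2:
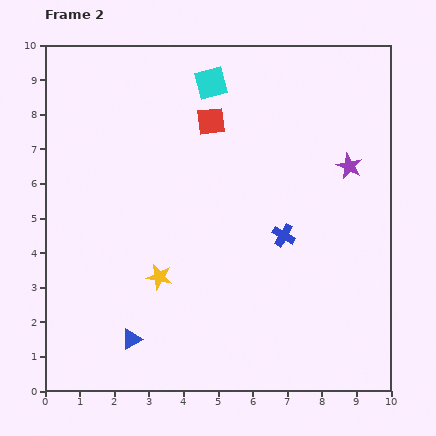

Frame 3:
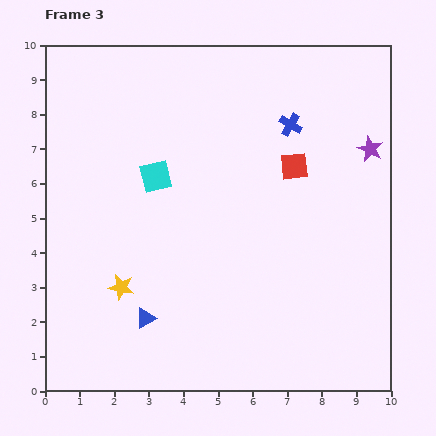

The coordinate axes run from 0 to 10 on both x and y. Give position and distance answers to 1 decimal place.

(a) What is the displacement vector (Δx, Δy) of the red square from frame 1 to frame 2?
(2.4, -1.3)

The red square was at (2.4, 9.1) in frame 1 and (4.8, 7.8) in frame 2.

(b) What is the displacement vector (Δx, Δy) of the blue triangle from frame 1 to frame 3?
(0.8, 1.1)

The blue triangle was at (2.1, 1.0) in frame 1 and (2.9, 2.1) in frame 3.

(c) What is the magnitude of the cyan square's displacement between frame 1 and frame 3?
3.2

The cyan square moved from (6.4, 6.2) to (3.2, 6.2), a distance of √(3.2² + 0.0²) ≈ 3.2.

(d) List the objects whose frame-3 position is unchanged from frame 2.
none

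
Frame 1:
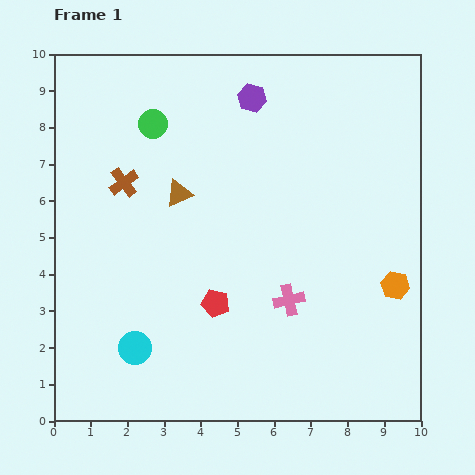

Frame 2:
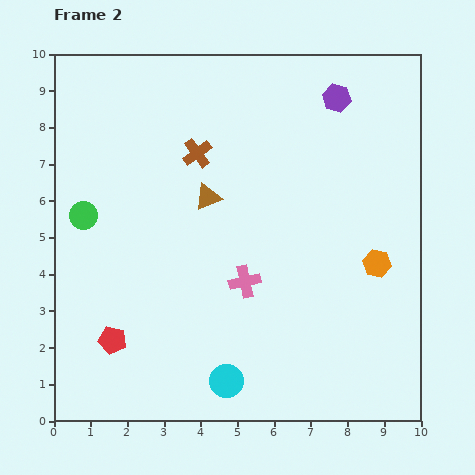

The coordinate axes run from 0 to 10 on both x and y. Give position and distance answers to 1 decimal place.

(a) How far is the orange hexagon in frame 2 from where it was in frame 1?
0.8

The orange hexagon moved from (9.3, 3.7) to (8.8, 4.3), a distance of √(0.5² + 0.6²) ≈ 0.8.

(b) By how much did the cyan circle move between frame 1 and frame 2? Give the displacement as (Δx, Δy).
(2.5, -0.9)

The cyan circle was at (2.2, 2.0) in frame 1 and (4.7, 1.1) in frame 2.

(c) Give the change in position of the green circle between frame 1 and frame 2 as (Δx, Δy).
(-1.9, -2.5)

The green circle was at (2.7, 8.1) in frame 1 and (0.8, 5.6) in frame 2.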